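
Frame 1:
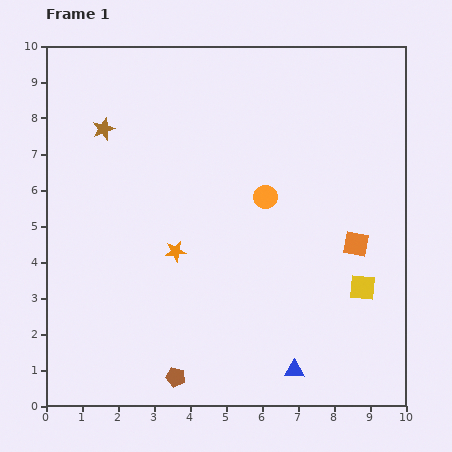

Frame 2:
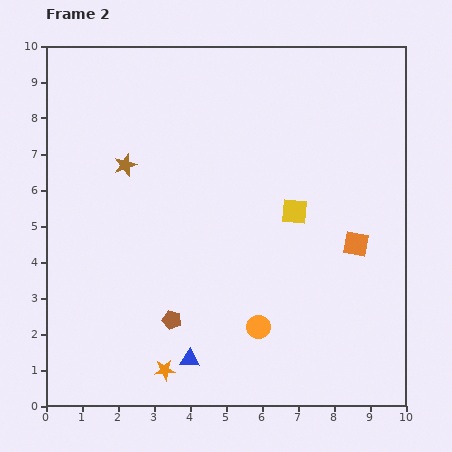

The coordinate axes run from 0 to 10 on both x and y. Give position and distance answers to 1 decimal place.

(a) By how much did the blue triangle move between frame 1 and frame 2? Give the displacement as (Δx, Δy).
(-2.9, 0.3)

The blue triangle was at (6.9, 1.0) in frame 1 and (4.0, 1.3) in frame 2.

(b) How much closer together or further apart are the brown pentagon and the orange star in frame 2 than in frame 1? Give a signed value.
-2.1

Distance in frame 1: 3.5. Distance in frame 2: 1.4.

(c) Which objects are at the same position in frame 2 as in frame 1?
the orange square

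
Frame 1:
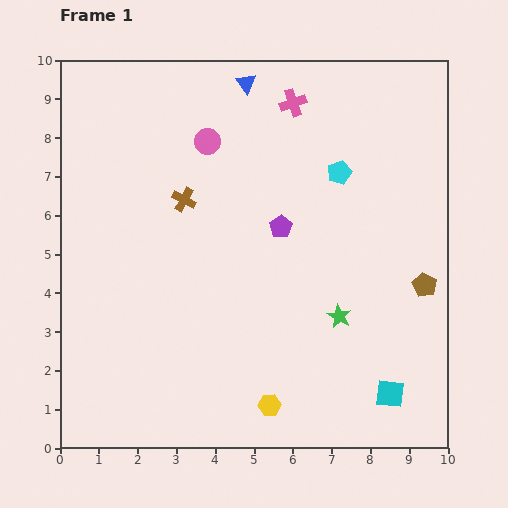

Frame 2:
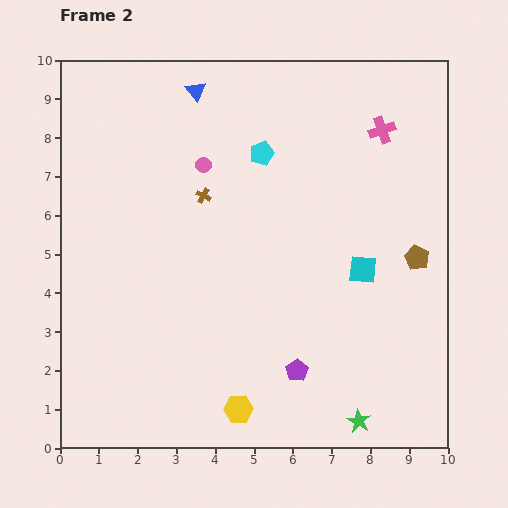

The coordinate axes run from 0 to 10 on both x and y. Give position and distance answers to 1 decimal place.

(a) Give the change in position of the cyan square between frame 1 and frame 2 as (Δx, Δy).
(-0.7, 3.2)

The cyan square was at (8.5, 1.4) in frame 1 and (7.8, 4.6) in frame 2.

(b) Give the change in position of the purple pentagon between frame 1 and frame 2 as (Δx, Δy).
(0.4, -3.7)

The purple pentagon was at (5.7, 5.7) in frame 1 and (6.1, 2.0) in frame 2.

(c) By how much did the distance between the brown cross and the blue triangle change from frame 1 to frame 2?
-0.7

Distance in frame 1: 3.4. Distance in frame 2: 2.7.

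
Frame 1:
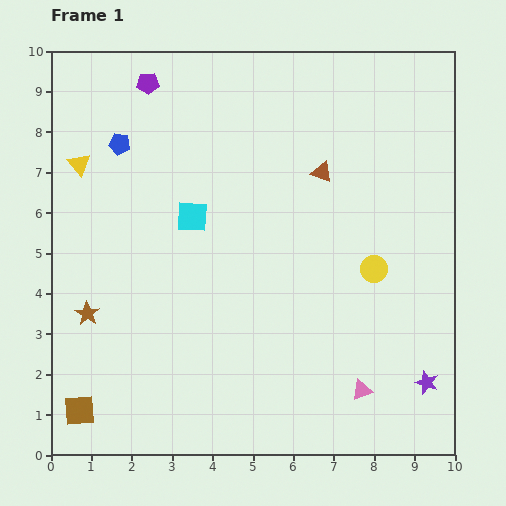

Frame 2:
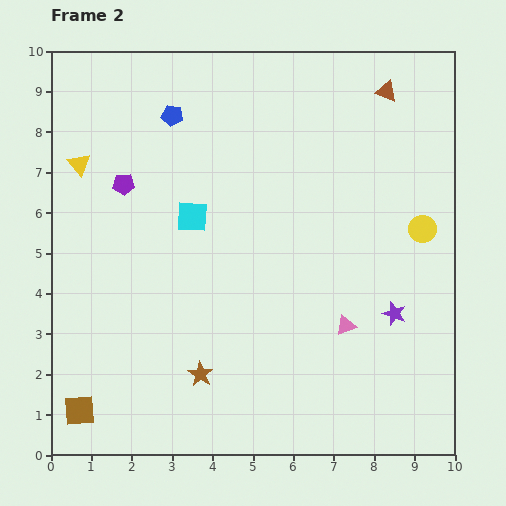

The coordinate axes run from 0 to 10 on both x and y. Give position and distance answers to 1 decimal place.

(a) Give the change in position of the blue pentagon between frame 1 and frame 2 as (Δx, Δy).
(1.3, 0.7)

The blue pentagon was at (1.7, 7.7) in frame 1 and (3.0, 8.4) in frame 2.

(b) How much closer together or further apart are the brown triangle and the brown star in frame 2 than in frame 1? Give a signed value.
+1.6

Distance in frame 1: 6.8. Distance in frame 2: 8.4.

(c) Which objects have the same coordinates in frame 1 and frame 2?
the cyan square, the brown square, the yellow triangle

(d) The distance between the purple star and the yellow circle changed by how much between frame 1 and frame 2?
-0.9

Distance in frame 1: 3.1. Distance in frame 2: 2.2.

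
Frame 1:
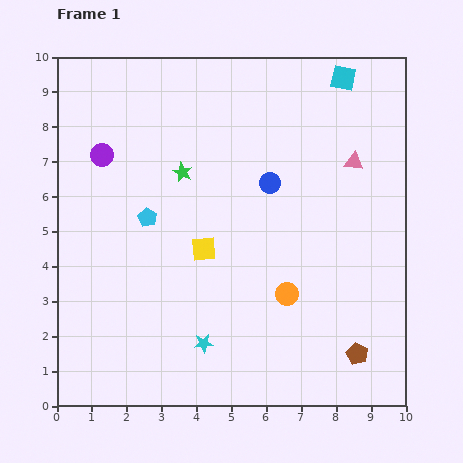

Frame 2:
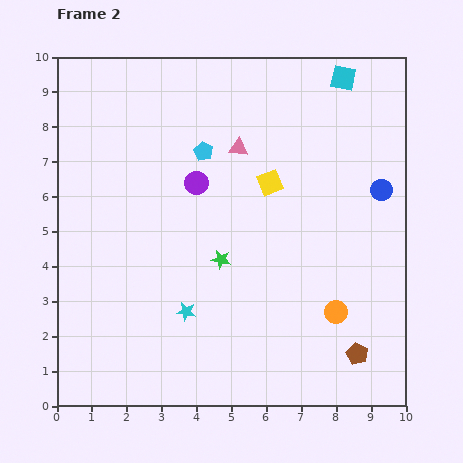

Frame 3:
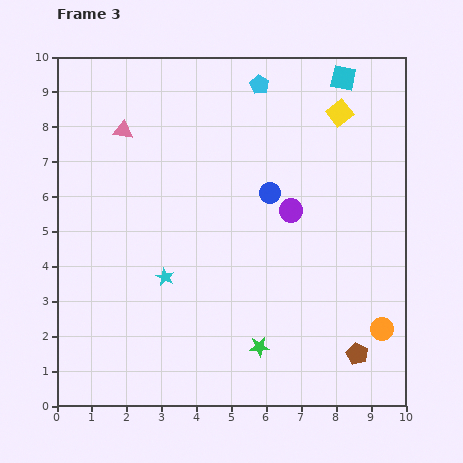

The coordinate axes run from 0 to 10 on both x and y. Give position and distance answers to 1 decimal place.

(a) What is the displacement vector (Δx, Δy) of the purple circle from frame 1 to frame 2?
(2.7, -0.8)

The purple circle was at (1.3, 7.2) in frame 1 and (4.0, 6.4) in frame 2.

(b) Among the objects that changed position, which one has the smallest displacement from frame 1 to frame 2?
the cyan star

(moved 1.0)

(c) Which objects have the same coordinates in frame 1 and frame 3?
the brown pentagon, the cyan square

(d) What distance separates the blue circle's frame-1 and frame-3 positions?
0.3

The blue circle moved from (6.1, 6.4) to (6.1, 6.1), a distance of √(0.0² + 0.3²) ≈ 0.3.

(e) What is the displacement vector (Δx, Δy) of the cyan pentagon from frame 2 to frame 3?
(1.6, 1.9)

The cyan pentagon was at (4.2, 7.3) in frame 2 and (5.8, 9.2) in frame 3.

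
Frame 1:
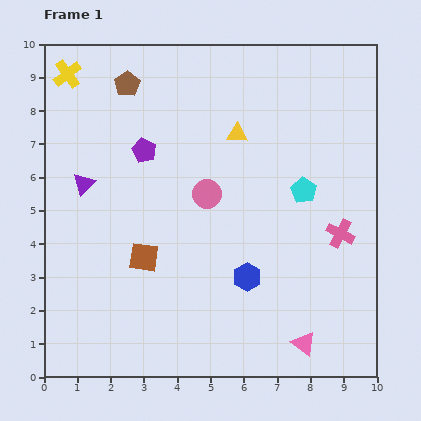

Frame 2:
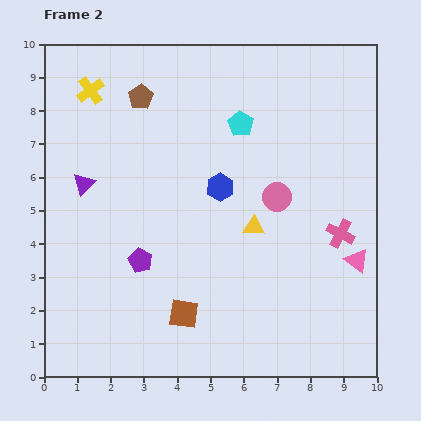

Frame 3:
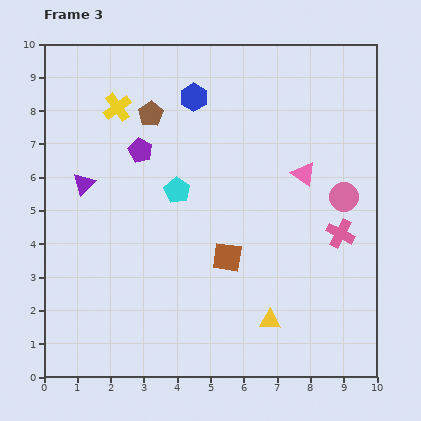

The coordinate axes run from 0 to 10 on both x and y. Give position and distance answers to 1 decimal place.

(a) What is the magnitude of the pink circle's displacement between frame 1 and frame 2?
2.1

The pink circle moved from (4.9, 5.5) to (7.0, 5.4), a distance of √(2.1² + 0.1²) ≈ 2.1.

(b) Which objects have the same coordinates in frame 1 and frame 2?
the purple triangle, the pink cross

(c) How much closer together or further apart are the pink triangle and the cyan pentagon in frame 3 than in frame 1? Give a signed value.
-0.8

Distance in frame 1: 4.6. Distance in frame 3: 3.8.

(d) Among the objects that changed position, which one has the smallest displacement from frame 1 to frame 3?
the purple pentagon

(moved 0.1)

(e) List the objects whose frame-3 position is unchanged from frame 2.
the purple triangle, the pink cross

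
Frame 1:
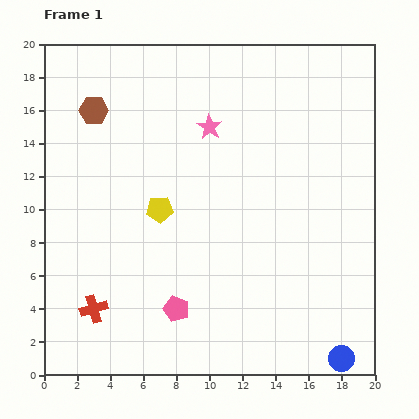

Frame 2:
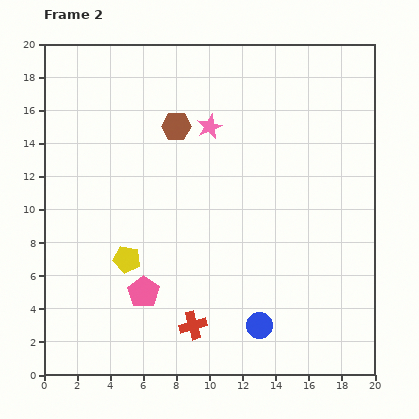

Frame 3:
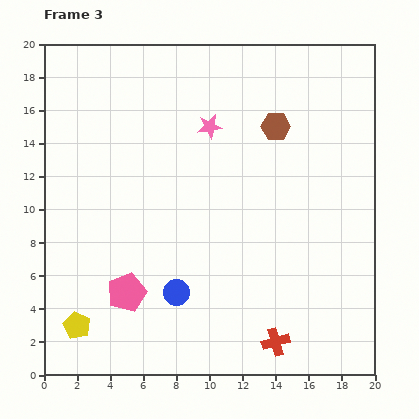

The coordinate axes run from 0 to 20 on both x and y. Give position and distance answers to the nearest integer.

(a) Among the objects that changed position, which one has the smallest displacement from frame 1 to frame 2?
the pink pentagon

(moved 2)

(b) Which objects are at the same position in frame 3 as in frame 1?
the pink star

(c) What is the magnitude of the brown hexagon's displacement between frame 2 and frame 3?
6

The brown hexagon moved from (8, 15) to (14, 15), a distance of √(6² + 0²) ≈ 6.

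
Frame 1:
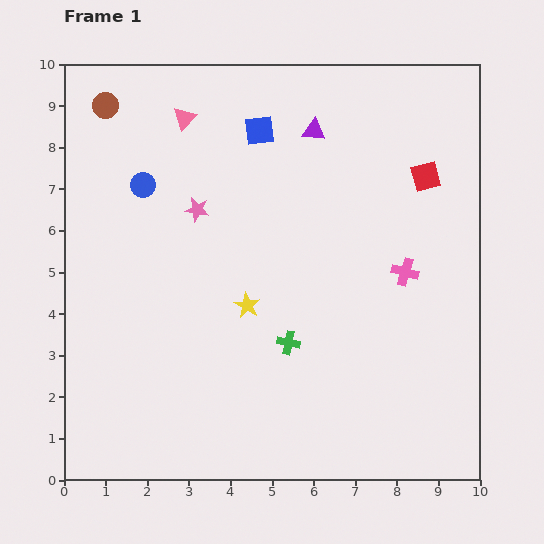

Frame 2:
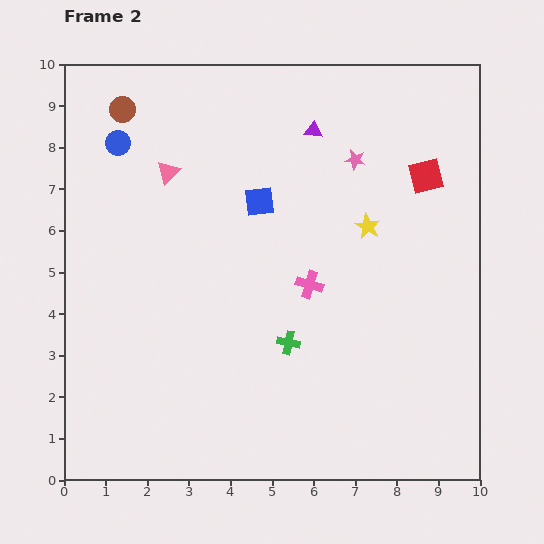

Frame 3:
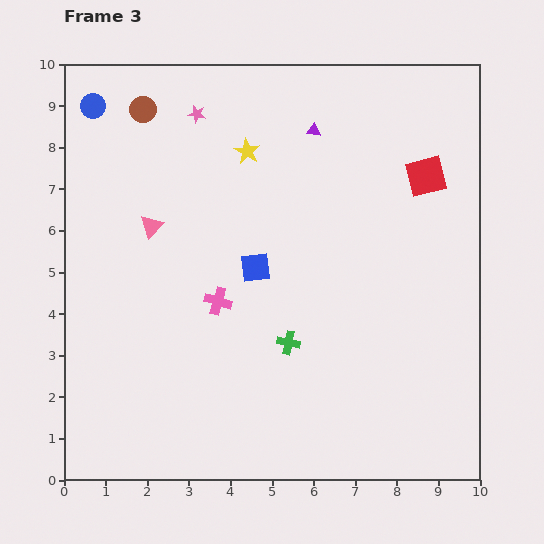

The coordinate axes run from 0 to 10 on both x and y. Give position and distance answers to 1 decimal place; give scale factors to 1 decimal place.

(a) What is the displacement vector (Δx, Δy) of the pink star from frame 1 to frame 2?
(3.8, 1.2)

The pink star was at (3.2, 6.5) in frame 1 and (7.0, 7.7) in frame 2.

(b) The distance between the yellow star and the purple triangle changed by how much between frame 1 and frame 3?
-2.8

Distance in frame 1: 4.5. Distance in frame 3: 1.7.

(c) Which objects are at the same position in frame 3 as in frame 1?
the purple triangle, the green cross, the red square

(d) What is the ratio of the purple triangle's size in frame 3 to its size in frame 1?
0.6×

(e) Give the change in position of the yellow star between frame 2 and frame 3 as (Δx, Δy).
(-2.9, 1.8)

The yellow star was at (7.3, 6.1) in frame 2 and (4.4, 7.9) in frame 3.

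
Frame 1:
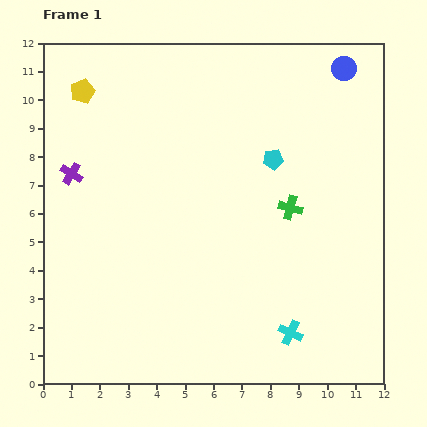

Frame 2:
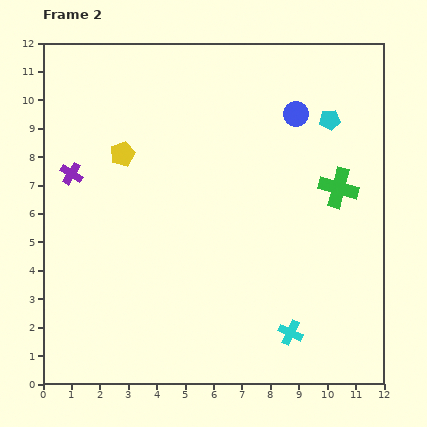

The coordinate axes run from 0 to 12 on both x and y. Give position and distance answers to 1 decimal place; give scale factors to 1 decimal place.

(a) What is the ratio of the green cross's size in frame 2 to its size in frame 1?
1.6×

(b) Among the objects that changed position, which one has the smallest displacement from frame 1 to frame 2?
the green cross

(moved 1.8)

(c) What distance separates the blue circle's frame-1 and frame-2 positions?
2.3

The blue circle moved from (10.6, 11.1) to (8.9, 9.5), a distance of √(1.7² + 1.6²) ≈ 2.3.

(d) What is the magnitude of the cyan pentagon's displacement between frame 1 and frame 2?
2.4

The cyan pentagon moved from (8.1, 7.9) to (10.1, 9.3), a distance of √(2.0² + 1.4²) ≈ 2.4.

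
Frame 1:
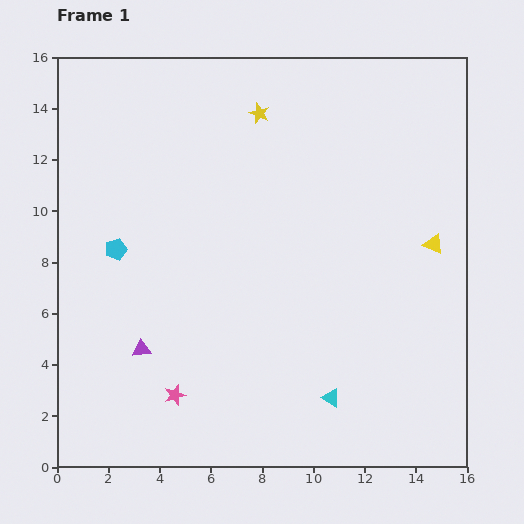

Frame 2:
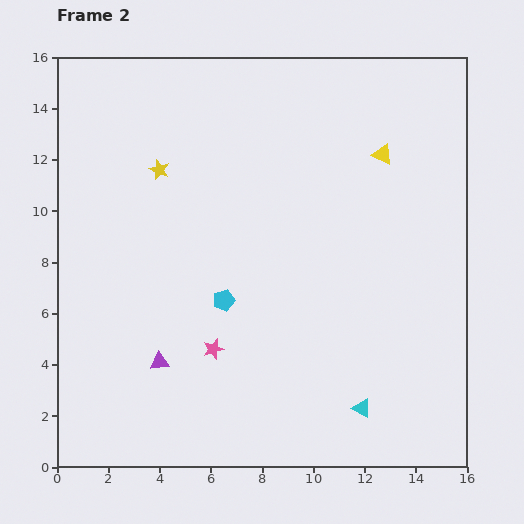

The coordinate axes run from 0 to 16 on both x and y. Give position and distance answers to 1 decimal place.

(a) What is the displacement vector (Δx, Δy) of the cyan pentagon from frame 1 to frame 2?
(4.2, -2.0)

The cyan pentagon was at (2.3, 8.5) in frame 1 and (6.5, 6.5) in frame 2.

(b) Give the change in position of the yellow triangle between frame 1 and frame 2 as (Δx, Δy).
(-2.0, 3.5)

The yellow triangle was at (14.7, 8.7) in frame 1 and (12.7, 12.2) in frame 2.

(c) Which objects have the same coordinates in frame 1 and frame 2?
none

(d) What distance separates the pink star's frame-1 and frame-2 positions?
2.3

The pink star moved from (4.6, 2.8) to (6.1, 4.6), a distance of √(1.5² + 1.8²) ≈ 2.3.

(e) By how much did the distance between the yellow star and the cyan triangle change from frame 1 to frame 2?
+0.8

Distance in frame 1: 11.4. Distance in frame 2: 12.2.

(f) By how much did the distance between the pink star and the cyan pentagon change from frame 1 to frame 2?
-4.2

Distance in frame 1: 6.1. Distance in frame 2: 1.9.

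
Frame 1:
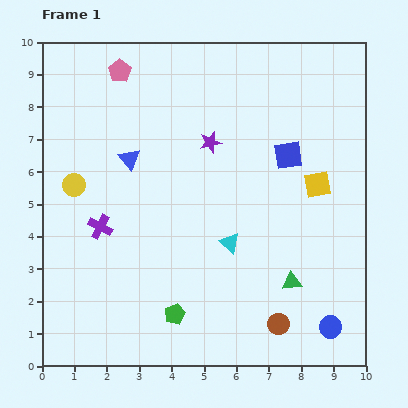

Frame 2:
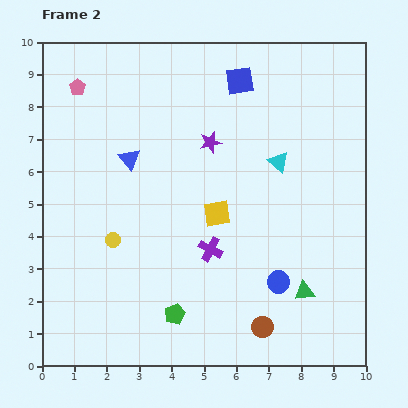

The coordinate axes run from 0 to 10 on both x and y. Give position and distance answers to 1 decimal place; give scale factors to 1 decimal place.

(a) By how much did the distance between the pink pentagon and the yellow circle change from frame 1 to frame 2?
+1.0

Distance in frame 1: 3.8. Distance in frame 2: 4.8.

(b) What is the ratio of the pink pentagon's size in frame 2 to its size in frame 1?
0.7×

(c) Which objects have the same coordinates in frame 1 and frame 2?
the blue triangle, the green pentagon, the purple star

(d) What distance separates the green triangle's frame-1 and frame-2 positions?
0.5

The green triangle moved from (7.7, 2.6) to (8.1, 2.3), a distance of √(0.4² + 0.3²) ≈ 0.5.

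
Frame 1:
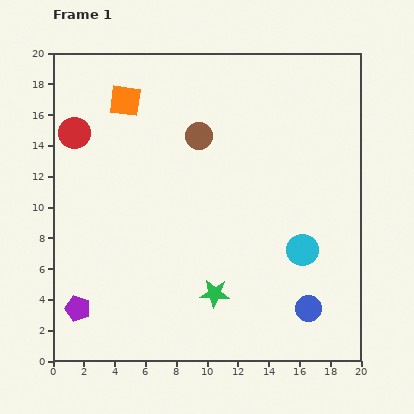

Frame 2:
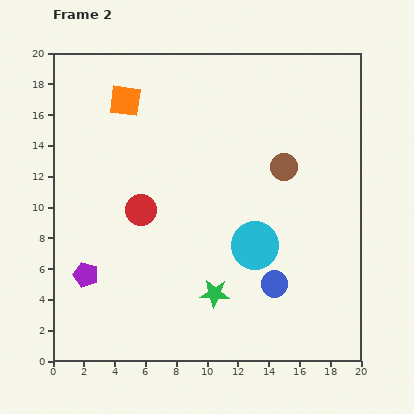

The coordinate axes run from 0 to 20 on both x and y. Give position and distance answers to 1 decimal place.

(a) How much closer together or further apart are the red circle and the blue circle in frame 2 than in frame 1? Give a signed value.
-9.1

Distance in frame 1: 19.0. Distance in frame 2: 9.9.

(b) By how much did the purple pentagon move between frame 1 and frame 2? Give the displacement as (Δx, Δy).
(0.5, 2.2)

The purple pentagon was at (1.6, 3.4) in frame 1 and (2.1, 5.6) in frame 2.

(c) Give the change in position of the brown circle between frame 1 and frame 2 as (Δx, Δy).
(5.5, -2.0)

The brown circle was at (9.5, 14.6) in frame 1 and (15.0, 12.6) in frame 2.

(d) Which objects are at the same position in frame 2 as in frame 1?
the orange square, the green star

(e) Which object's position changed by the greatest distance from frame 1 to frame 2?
the red circle

(moved 6.6; next 5.9)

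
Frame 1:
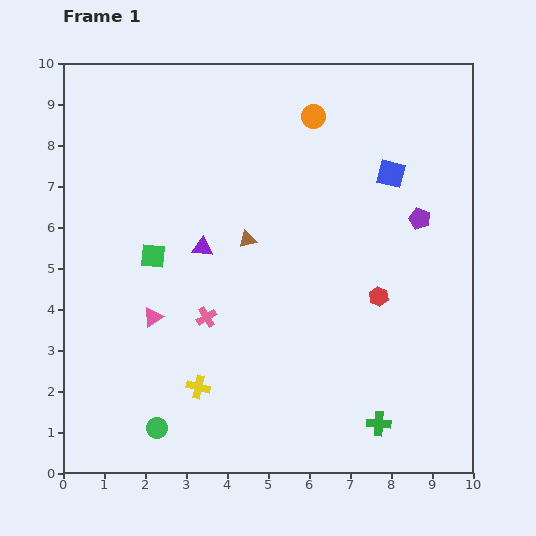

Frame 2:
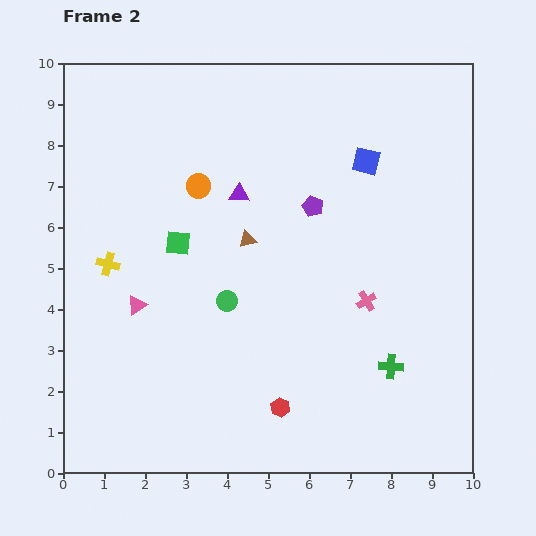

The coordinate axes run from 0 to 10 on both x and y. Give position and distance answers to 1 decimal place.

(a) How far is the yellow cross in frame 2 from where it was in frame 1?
3.7

The yellow cross moved from (3.3, 2.1) to (1.1, 5.1), a distance of √(2.2² + 3.0²) ≈ 3.7.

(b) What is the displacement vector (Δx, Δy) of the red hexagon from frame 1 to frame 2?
(-2.4, -2.7)

The red hexagon was at (7.7, 4.3) in frame 1 and (5.3, 1.6) in frame 2.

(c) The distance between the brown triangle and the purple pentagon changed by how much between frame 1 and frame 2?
-2.4

Distance in frame 1: 4.2. Distance in frame 2: 1.8.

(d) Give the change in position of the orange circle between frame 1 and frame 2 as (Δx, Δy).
(-2.8, -1.7)

The orange circle was at (6.1, 8.7) in frame 1 and (3.3, 7.0) in frame 2.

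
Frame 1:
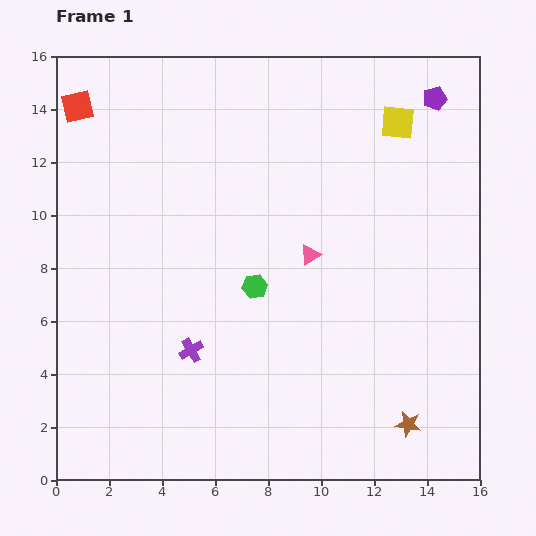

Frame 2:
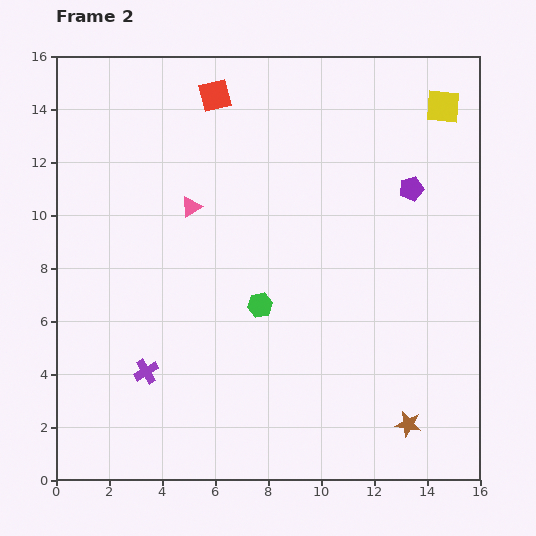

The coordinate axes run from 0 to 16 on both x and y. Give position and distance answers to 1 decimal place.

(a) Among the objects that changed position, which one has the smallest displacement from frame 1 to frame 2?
the green hexagon

(moved 0.7)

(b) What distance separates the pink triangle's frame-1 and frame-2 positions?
4.8

The pink triangle moved from (9.6, 8.5) to (5.1, 10.3), a distance of √(4.5² + 1.8²) ≈ 4.8.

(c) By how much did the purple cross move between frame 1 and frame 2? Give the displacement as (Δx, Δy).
(-1.7, -0.8)

The purple cross was at (5.1, 4.9) in frame 1 and (3.4, 4.1) in frame 2.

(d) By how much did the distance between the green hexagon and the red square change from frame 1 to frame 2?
-1.4

Distance in frame 1: 9.5. Distance in frame 2: 8.1.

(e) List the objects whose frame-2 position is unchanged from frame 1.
the brown star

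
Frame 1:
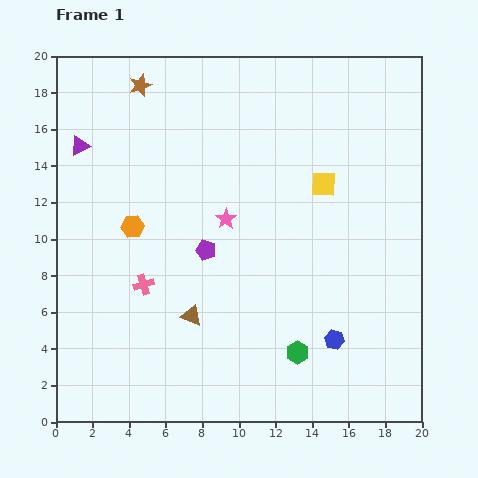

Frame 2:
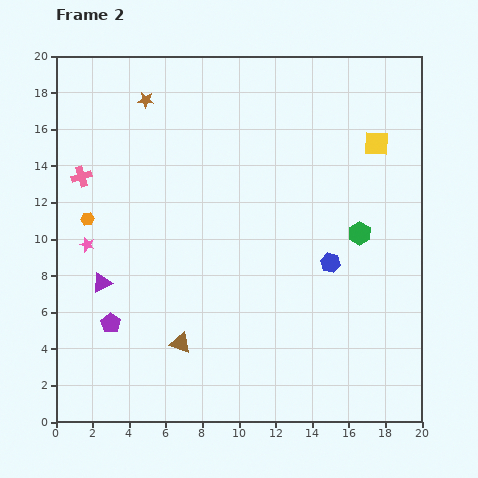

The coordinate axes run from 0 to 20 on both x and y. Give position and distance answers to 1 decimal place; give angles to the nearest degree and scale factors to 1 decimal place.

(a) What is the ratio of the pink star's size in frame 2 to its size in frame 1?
0.7×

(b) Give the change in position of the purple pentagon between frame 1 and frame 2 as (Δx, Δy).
(-5.2, -4.0)

The purple pentagon was at (8.2, 9.4) in frame 1 and (3.0, 5.4) in frame 2.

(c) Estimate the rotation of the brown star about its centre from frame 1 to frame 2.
24° clockwise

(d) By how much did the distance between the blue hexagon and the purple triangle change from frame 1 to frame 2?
-5.0

Distance in frame 1: 17.5. Distance in frame 2: 12.5.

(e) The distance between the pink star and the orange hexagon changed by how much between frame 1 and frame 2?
-3.7

Distance in frame 1: 5.1. Distance in frame 2: 1.4.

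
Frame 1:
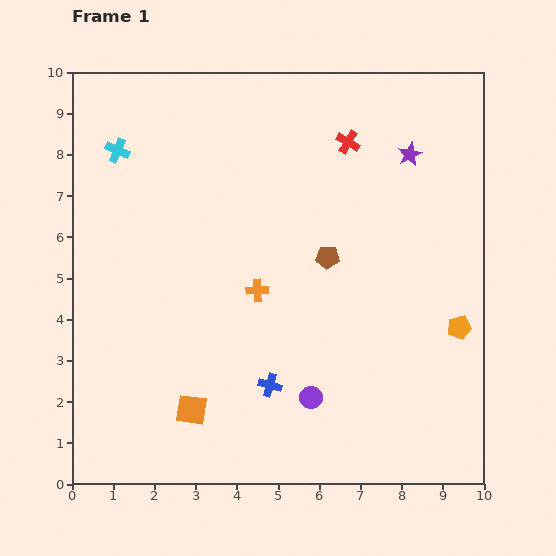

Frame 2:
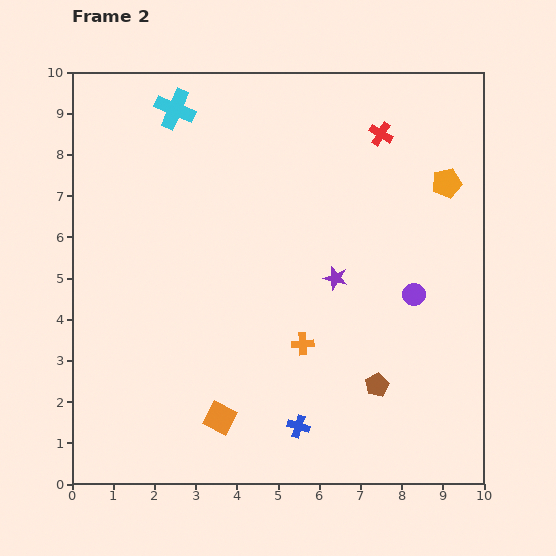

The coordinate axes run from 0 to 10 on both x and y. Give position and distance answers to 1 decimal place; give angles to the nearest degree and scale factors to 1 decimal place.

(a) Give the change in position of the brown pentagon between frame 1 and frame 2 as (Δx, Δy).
(1.2, -3.1)

The brown pentagon was at (6.2, 5.5) in frame 1 and (7.4, 2.4) in frame 2.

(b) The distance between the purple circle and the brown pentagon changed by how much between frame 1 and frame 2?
-1.0

Distance in frame 1: 3.4. Distance in frame 2: 2.4.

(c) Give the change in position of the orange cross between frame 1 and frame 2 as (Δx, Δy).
(1.1, -1.3)

The orange cross was at (4.5, 4.7) in frame 1 and (5.6, 3.4) in frame 2.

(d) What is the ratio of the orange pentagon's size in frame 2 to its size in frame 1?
1.3×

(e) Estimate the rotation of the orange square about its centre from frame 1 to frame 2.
20° clockwise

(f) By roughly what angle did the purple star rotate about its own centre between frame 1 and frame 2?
31° counter-clockwise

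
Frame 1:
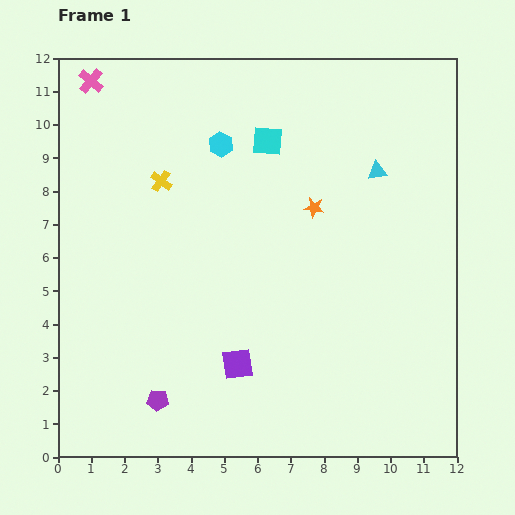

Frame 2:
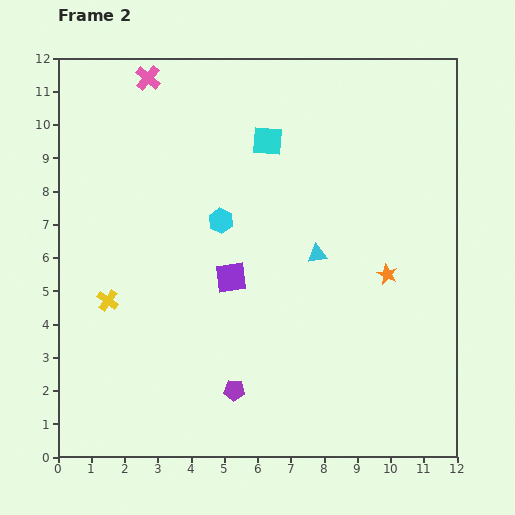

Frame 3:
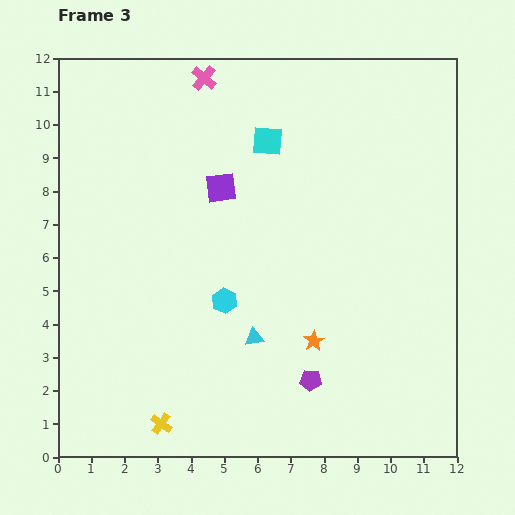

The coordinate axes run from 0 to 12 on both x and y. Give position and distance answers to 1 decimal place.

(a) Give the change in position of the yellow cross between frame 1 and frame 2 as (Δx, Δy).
(-1.6, -3.6)

The yellow cross was at (3.1, 8.3) in frame 1 and (1.5, 4.7) in frame 2.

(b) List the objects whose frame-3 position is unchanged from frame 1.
the cyan square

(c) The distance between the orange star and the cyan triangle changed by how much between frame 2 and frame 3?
-0.4

Distance in frame 2: 2.2. Distance in frame 3: 1.8.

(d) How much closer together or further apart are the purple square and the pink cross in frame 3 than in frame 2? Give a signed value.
-3.2

Distance in frame 2: 6.5. Distance in frame 3: 3.3.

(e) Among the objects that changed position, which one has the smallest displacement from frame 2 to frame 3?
the pink cross

(moved 1.7)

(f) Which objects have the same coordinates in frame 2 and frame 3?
the cyan square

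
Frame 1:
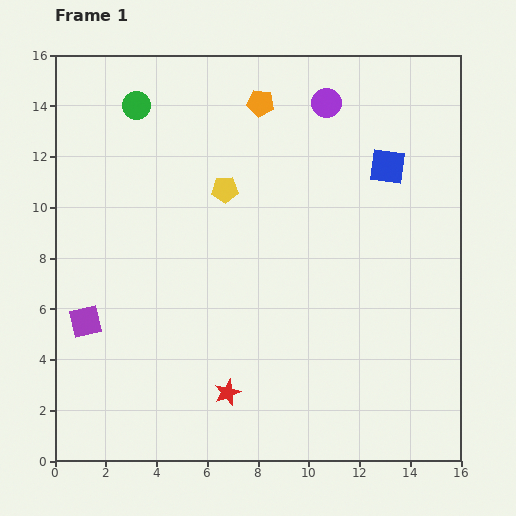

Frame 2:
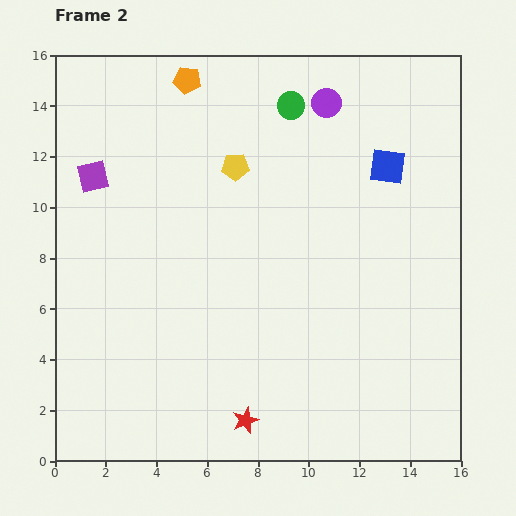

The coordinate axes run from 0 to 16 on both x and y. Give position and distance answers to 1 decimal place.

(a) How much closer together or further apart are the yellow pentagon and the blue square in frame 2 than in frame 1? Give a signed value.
-0.5

Distance in frame 1: 6.5. Distance in frame 2: 6.0.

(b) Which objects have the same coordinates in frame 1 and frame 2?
the purple circle, the blue square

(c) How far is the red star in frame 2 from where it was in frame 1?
1.3

The red star moved from (6.8, 2.7) to (7.5, 1.6), a distance of √(0.7² + 1.1²) ≈ 1.3.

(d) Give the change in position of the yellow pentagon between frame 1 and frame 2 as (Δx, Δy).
(0.4, 0.9)

The yellow pentagon was at (6.7, 10.7) in frame 1 and (7.1, 11.6) in frame 2.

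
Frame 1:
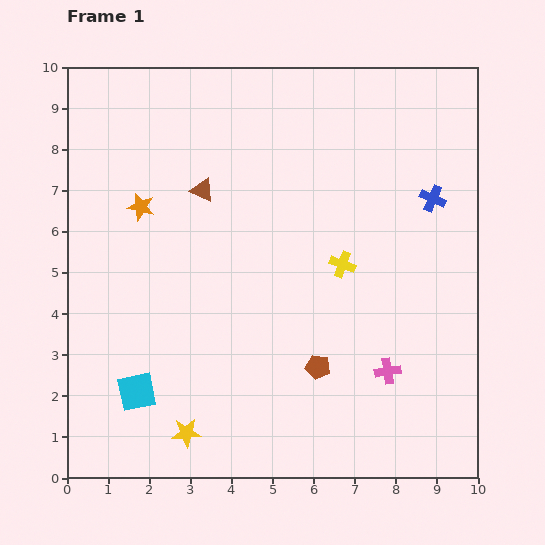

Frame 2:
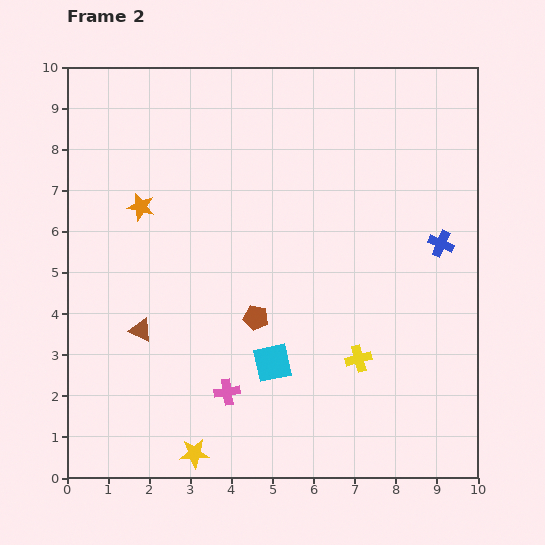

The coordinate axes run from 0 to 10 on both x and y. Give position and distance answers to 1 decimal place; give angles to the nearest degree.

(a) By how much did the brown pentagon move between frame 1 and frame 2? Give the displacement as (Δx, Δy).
(-1.5, 1.2)

The brown pentagon was at (6.1, 2.7) in frame 1 and (4.6, 3.9) in frame 2.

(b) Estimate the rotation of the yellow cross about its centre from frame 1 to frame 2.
34° counter-clockwise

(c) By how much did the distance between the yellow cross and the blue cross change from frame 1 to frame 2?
+0.7

Distance in frame 1: 2.7. Distance in frame 2: 3.4.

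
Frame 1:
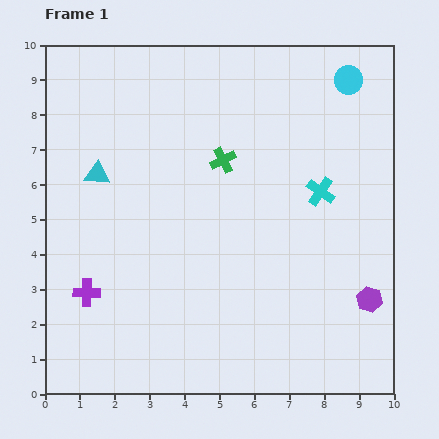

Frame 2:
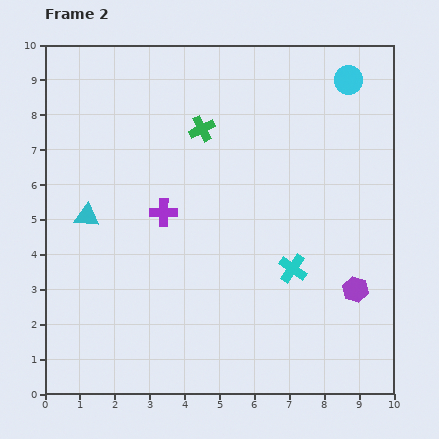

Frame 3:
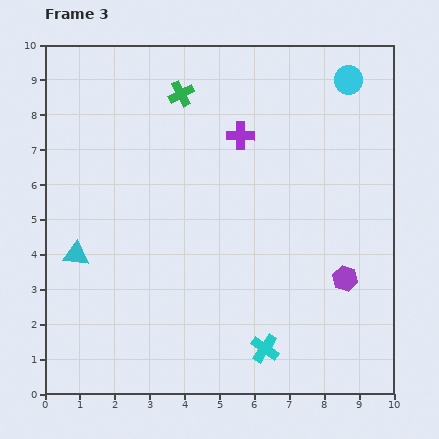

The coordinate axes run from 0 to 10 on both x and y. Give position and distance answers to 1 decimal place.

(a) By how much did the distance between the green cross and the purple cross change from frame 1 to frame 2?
-2.8

Distance in frame 1: 5.4. Distance in frame 2: 2.6.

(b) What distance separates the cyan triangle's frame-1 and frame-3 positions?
2.4

The cyan triangle moved from (1.5, 6.3) to (0.9, 4.0), a distance of √(0.6² + 2.3²) ≈ 2.4.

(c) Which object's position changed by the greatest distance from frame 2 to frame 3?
the purple cross

(moved 3.1; next 2.4)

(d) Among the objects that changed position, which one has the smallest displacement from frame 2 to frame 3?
the purple hexagon

(moved 0.4)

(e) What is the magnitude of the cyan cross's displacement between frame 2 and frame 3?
2.4

The cyan cross moved from (7.1, 3.6) to (6.3, 1.3), a distance of √(0.8² + 2.3²) ≈ 2.4.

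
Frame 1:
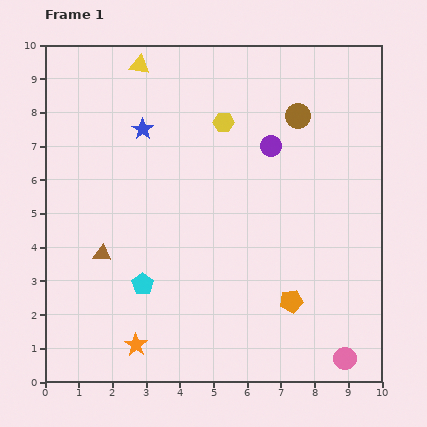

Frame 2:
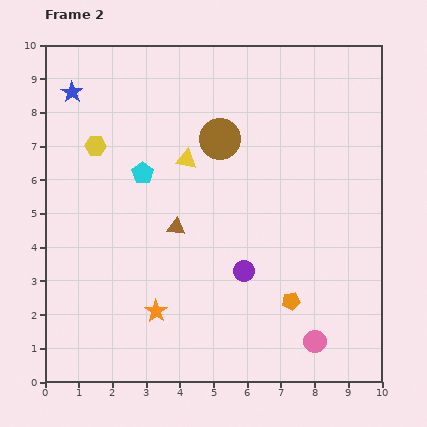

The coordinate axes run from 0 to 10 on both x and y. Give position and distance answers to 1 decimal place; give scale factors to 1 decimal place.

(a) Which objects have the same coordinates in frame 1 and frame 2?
the orange pentagon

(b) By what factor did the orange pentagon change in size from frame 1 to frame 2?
0.7×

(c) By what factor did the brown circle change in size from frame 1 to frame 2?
1.7×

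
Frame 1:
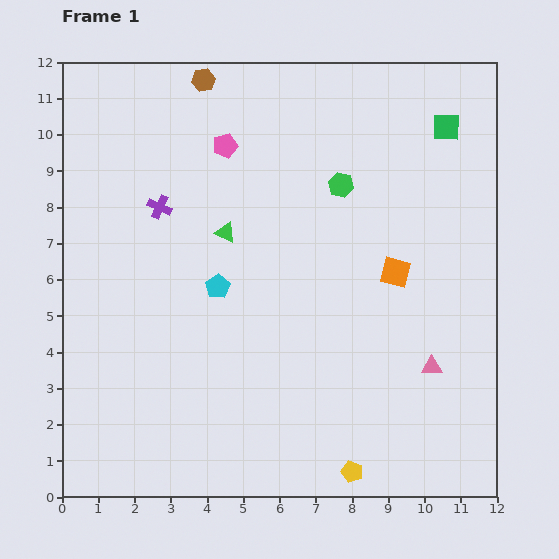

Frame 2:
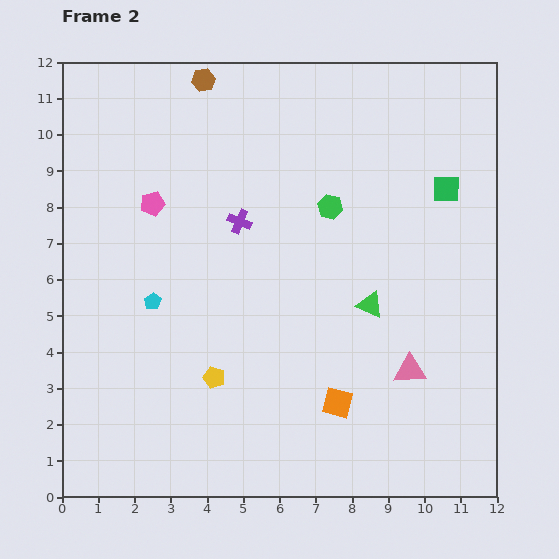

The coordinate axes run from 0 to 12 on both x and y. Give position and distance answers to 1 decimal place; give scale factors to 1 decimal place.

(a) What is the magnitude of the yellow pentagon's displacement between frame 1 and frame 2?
4.6

The yellow pentagon moved from (8.0, 0.7) to (4.2, 3.3), a distance of √(3.8² + 2.6²) ≈ 4.6.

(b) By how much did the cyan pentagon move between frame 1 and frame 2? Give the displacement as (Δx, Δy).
(-1.8, -0.4)

The cyan pentagon was at (4.3, 5.8) in frame 1 and (2.5, 5.4) in frame 2.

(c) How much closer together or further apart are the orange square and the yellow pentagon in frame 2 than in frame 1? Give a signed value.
-2.1

Distance in frame 1: 5.6. Distance in frame 2: 3.5.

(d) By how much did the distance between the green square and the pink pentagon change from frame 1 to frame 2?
+2.0

Distance in frame 1: 6.1. Distance in frame 2: 8.1.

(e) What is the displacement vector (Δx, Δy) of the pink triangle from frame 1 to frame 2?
(-0.6, -0.1)

The pink triangle was at (10.2, 3.6) in frame 1 and (9.6, 3.5) in frame 2.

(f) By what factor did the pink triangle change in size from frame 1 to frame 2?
1.6×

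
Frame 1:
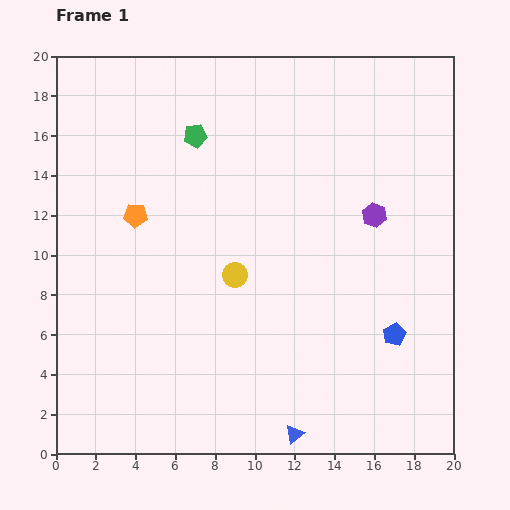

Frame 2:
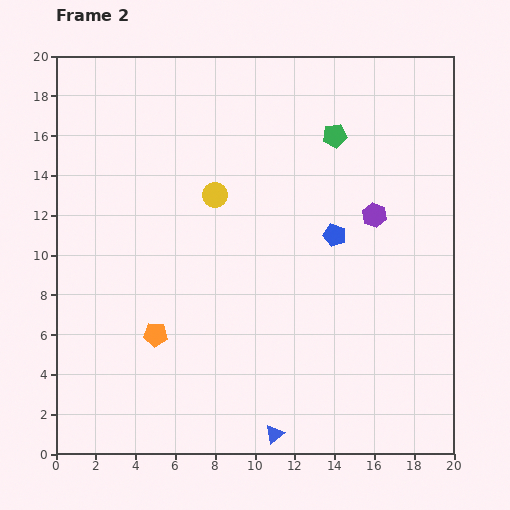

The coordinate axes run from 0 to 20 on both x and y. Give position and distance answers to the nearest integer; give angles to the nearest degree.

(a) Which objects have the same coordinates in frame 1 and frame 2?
the purple hexagon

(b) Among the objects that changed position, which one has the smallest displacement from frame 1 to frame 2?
the blue triangle

(moved 1)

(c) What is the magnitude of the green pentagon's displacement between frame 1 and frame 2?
7

The green pentagon moved from (7, 16) to (14, 16), a distance of √(7² + 0²) ≈ 7.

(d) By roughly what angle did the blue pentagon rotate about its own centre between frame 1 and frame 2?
28° counter-clockwise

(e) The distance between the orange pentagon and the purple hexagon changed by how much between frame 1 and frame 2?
+1

Distance in frame 1: 12. Distance in frame 2: 13.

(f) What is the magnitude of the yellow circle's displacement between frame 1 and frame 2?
4

The yellow circle moved from (9, 9) to (8, 13), a distance of √(1² + 4²) ≈ 4.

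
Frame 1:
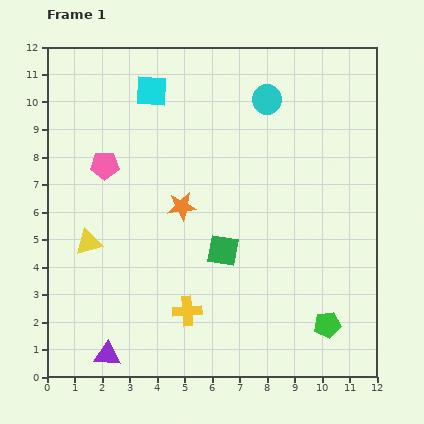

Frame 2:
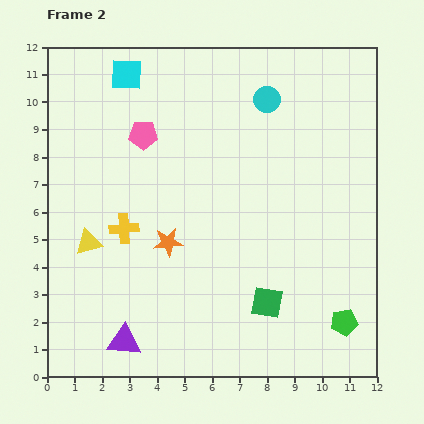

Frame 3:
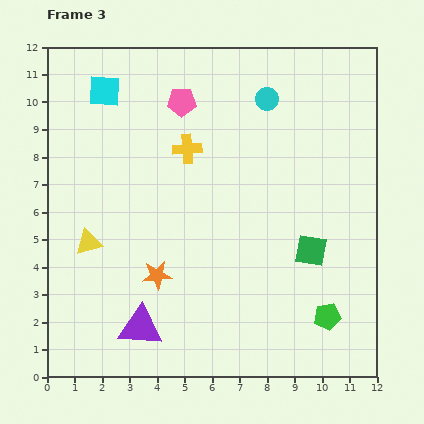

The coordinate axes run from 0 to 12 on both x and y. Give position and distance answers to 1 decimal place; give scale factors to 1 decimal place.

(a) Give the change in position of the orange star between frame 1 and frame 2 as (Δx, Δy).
(-0.5, -1.3)

The orange star was at (4.9, 6.2) in frame 1 and (4.4, 4.9) in frame 2.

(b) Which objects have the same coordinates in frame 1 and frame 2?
the cyan circle, the yellow triangle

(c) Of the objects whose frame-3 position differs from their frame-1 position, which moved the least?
the green pentagon

(moved 0.3)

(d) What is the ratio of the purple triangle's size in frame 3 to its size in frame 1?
1.7×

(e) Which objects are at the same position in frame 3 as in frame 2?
the cyan circle, the yellow triangle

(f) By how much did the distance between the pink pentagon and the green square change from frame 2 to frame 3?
-0.4

Distance in frame 2: 7.6. Distance in frame 3: 7.2.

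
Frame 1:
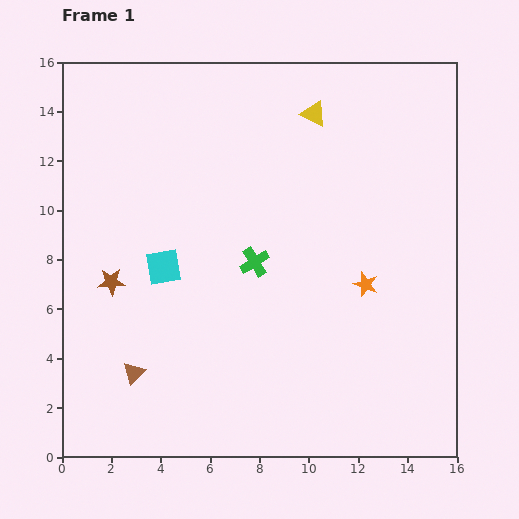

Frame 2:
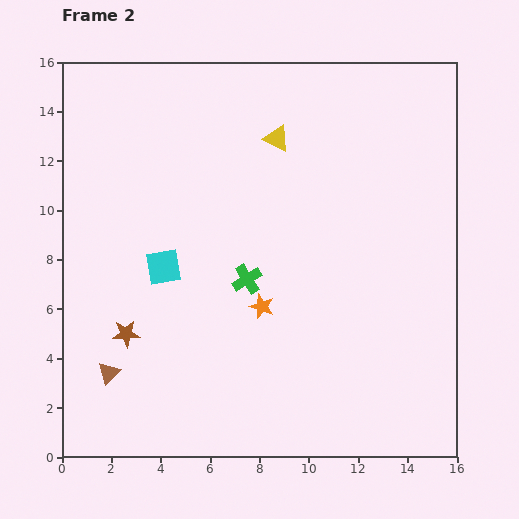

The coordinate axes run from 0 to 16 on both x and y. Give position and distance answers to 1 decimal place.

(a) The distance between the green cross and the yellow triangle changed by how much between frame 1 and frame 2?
-0.7

Distance in frame 1: 6.5. Distance in frame 2: 5.8.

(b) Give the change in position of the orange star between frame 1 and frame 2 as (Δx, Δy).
(-4.2, -0.9)

The orange star was at (12.3, 7.0) in frame 1 and (8.1, 6.1) in frame 2.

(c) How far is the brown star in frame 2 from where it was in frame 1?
2.2

The brown star moved from (2.0, 7.1) to (2.6, 5.0), a distance of √(0.6² + 2.1²) ≈ 2.2.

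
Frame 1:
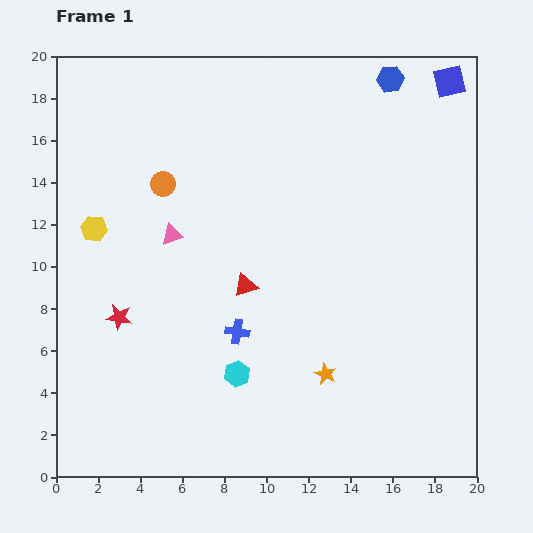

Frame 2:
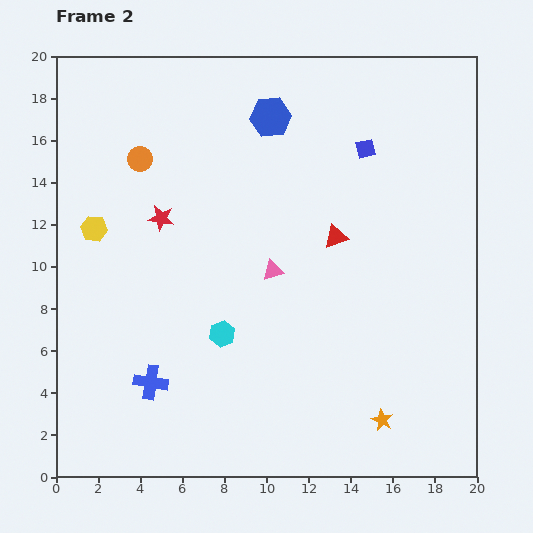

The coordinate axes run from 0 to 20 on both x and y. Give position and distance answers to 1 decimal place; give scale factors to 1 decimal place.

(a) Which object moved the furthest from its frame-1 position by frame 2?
the blue hexagon

(moved 6.0; next 5.1)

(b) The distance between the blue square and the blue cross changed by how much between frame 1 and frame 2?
-0.5

Distance in frame 1: 15.6. Distance in frame 2: 15.1.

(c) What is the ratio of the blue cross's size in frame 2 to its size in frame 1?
1.4×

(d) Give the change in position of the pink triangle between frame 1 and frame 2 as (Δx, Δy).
(4.8, -1.7)

The pink triangle was at (5.5, 11.5) in frame 1 and (10.3, 9.8) in frame 2.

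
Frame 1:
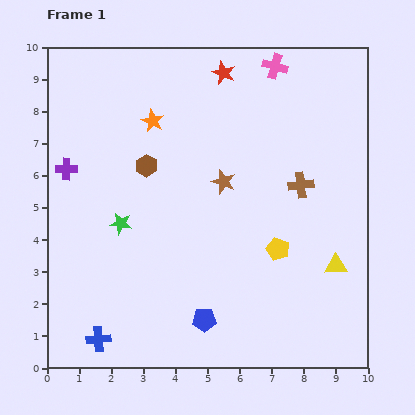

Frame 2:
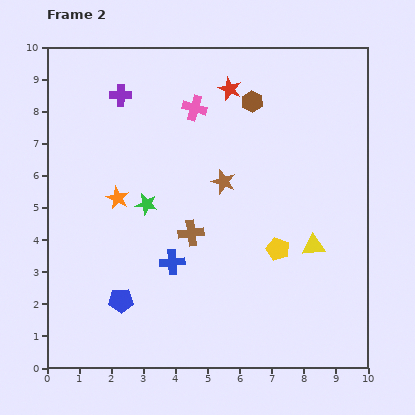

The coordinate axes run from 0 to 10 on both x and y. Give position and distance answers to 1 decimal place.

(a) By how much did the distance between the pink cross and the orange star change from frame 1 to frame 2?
-0.5

Distance in frame 1: 4.2. Distance in frame 2: 3.7.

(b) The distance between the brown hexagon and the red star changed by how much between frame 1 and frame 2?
-3.0

Distance in frame 1: 3.8. Distance in frame 2: 0.8.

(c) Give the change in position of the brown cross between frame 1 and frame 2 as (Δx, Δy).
(-3.4, -1.5)

The brown cross was at (7.9, 5.7) in frame 1 and (4.5, 4.2) in frame 2.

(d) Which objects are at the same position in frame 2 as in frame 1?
the brown star, the yellow pentagon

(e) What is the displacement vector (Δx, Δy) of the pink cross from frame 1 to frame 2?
(-2.5, -1.3)

The pink cross was at (7.1, 9.4) in frame 1 and (4.6, 8.1) in frame 2.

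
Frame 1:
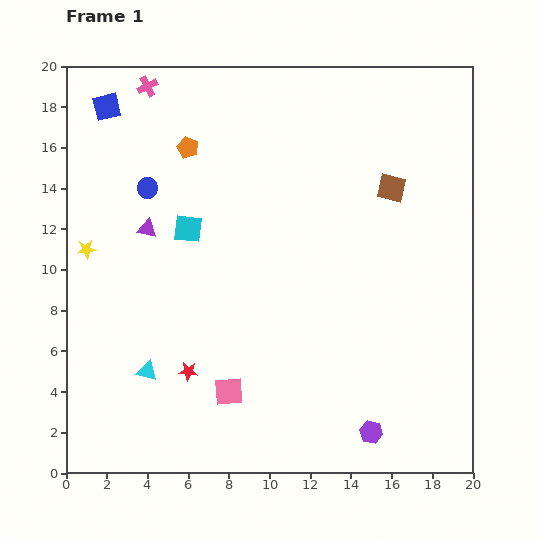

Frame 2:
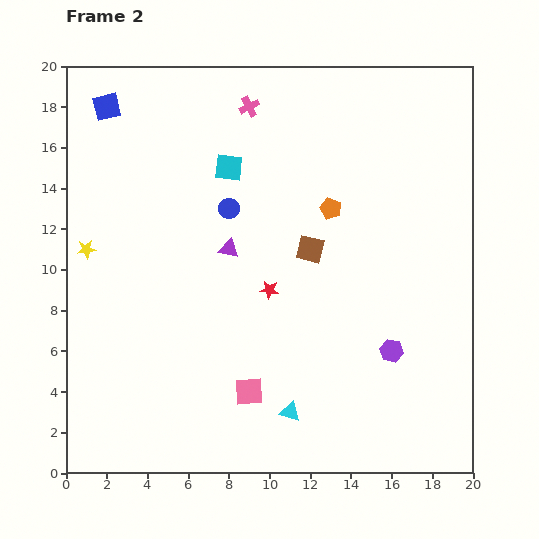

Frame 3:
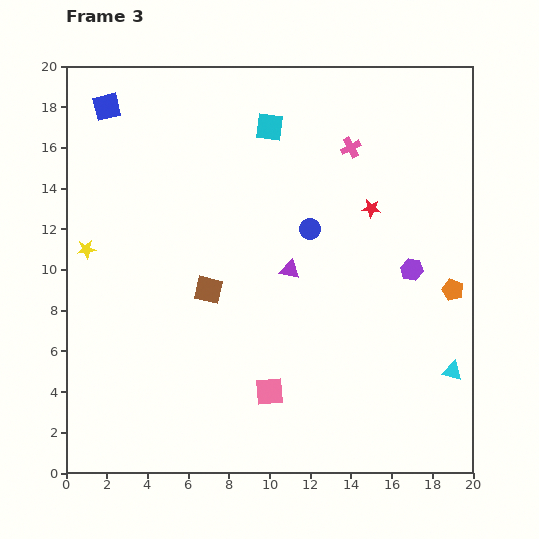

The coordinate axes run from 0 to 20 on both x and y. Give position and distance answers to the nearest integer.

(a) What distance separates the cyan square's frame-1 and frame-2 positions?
4

The cyan square moved from (6, 12) to (8, 15), a distance of √(2² + 3²) ≈ 4.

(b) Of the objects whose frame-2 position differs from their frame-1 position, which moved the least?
the pink square

(moved 1)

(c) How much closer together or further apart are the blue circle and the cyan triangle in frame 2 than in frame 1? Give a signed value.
+1

Distance in frame 1: 9. Distance in frame 2: 10.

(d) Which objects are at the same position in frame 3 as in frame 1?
the yellow star, the blue square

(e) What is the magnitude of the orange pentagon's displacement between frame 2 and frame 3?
7

The orange pentagon moved from (13, 13) to (19, 9), a distance of √(6² + 4²) ≈ 7.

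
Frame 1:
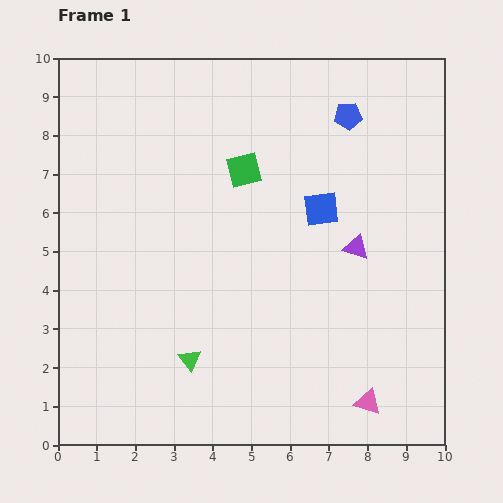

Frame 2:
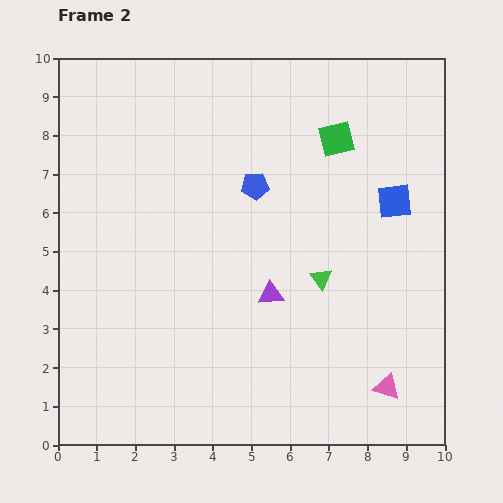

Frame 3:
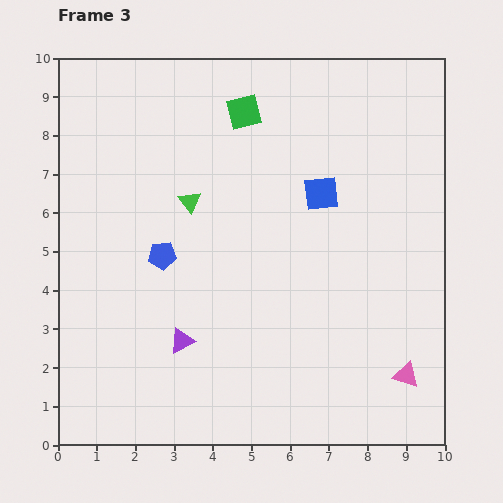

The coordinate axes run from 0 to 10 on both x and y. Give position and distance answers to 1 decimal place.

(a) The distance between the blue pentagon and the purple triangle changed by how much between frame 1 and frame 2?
-0.6

Distance in frame 1: 3.4. Distance in frame 2: 2.8.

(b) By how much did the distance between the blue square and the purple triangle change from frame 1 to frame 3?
+3.9

Distance in frame 1: 1.3. Distance in frame 3: 5.2.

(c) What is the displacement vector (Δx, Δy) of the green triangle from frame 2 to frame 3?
(-3.4, 2.0)

The green triangle was at (6.8, 4.3) in frame 2 and (3.4, 6.3) in frame 3.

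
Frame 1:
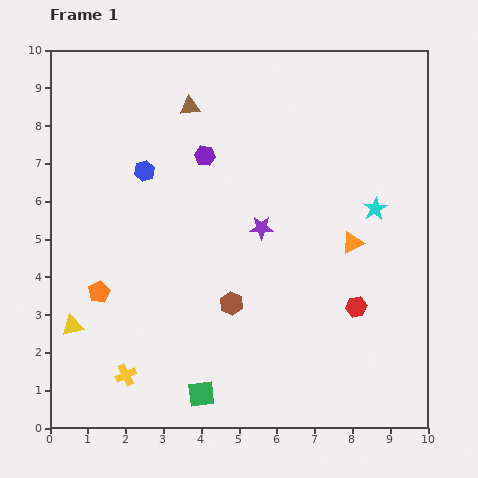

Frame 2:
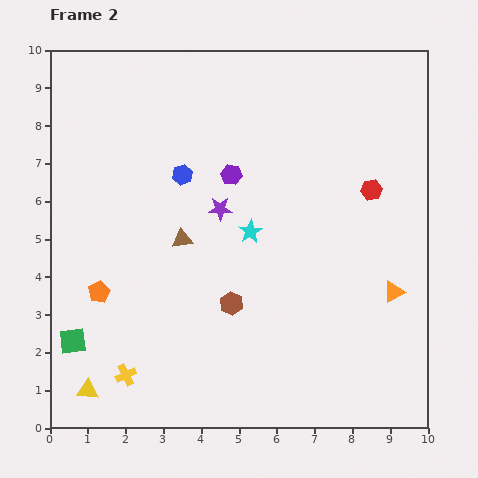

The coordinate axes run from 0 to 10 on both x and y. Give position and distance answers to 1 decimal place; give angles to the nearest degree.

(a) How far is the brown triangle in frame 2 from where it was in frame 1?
3.5

The brown triangle moved from (3.7, 8.5) to (3.5, 5.0), a distance of √(0.2² + 3.5²) ≈ 3.5.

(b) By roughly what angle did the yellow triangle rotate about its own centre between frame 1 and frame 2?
16° clockwise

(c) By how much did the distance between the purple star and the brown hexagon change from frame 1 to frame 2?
+0.3

Distance in frame 1: 2.2. Distance in frame 2: 2.5.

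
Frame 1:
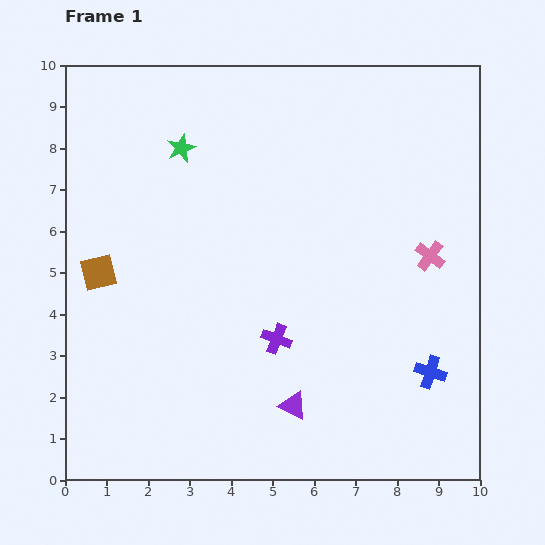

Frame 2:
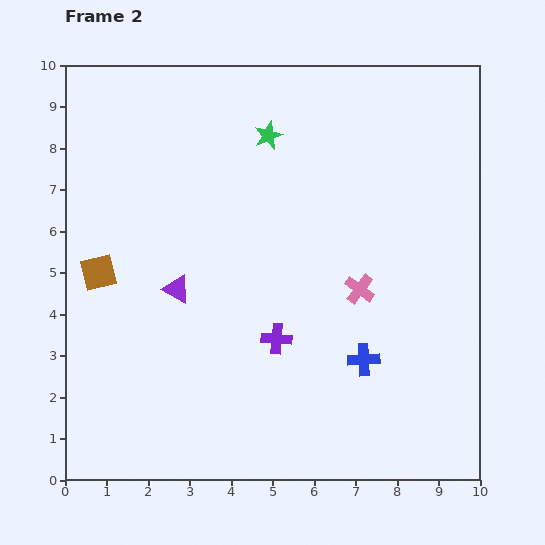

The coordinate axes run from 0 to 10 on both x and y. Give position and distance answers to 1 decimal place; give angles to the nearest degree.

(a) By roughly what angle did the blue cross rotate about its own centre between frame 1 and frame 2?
21° counter-clockwise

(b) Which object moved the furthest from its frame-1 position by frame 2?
the purple triangle

(moved 4.0; next 2.1)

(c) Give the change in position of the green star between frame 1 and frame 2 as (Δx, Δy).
(2.1, 0.3)

The green star was at (2.8, 8.0) in frame 1 and (4.9, 8.3) in frame 2.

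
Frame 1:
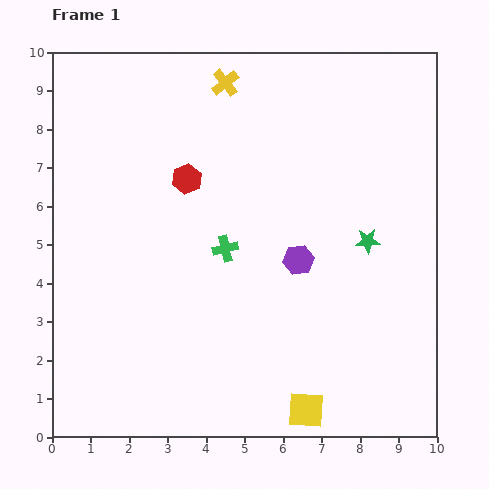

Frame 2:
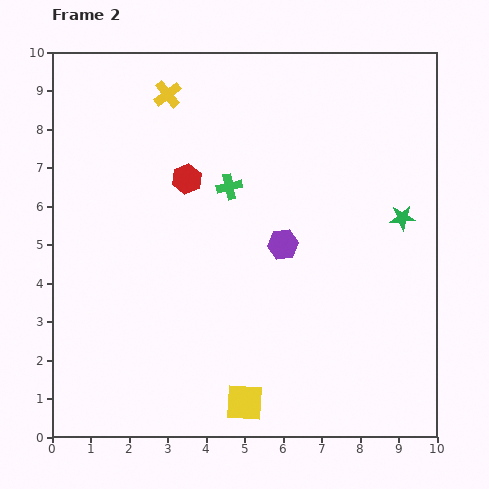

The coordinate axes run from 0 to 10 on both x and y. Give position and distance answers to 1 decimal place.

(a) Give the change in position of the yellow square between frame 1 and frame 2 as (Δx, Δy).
(-1.6, 0.2)

The yellow square was at (6.6, 0.7) in frame 1 and (5.0, 0.9) in frame 2.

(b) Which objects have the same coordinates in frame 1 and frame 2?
the red hexagon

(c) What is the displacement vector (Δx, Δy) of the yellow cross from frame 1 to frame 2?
(-1.5, -0.3)

The yellow cross was at (4.5, 9.2) in frame 1 and (3.0, 8.9) in frame 2.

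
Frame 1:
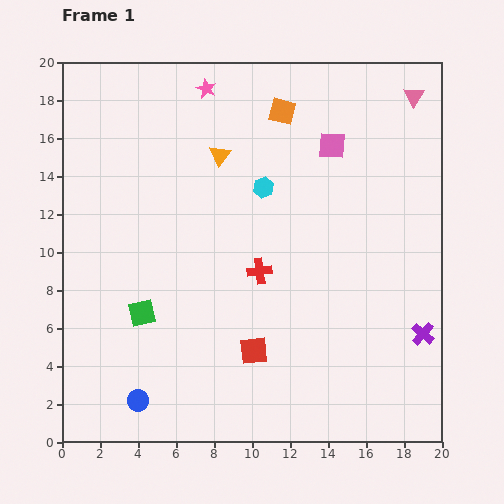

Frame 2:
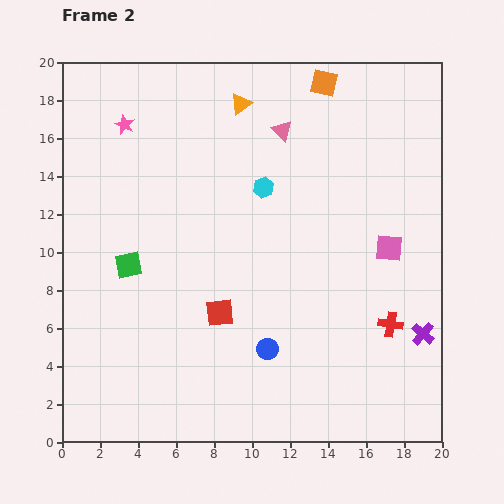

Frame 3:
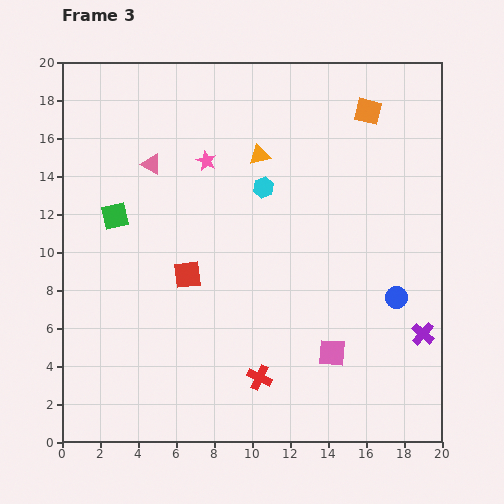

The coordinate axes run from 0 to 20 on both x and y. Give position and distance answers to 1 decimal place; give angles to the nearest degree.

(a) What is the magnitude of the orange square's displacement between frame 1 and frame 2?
2.7

The orange square moved from (11.6, 17.4) to (13.8, 18.9), a distance of √(2.2² + 1.5²) ≈ 2.7.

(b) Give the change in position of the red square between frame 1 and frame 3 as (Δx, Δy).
(-3.5, 4.0)

The red square was at (10.1, 4.8) in frame 1 and (6.6, 8.8) in frame 3.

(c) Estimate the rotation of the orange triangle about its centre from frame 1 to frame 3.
38° clockwise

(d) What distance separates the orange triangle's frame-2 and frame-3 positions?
2.9

The orange triangle moved from (9.4, 17.8) to (10.4, 15.1), a distance of √(1.0² + 2.7²) ≈ 2.9.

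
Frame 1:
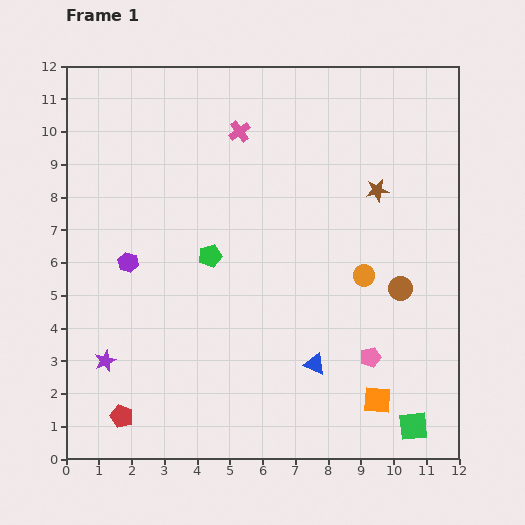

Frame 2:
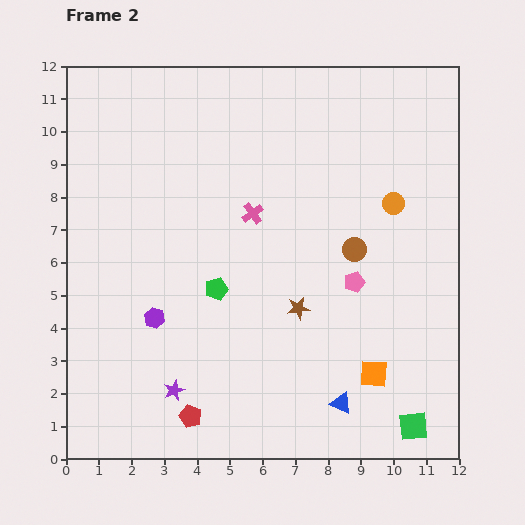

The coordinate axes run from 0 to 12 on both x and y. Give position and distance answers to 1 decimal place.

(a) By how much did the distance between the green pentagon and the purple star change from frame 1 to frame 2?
-1.1

Distance in frame 1: 4.5. Distance in frame 2: 3.4.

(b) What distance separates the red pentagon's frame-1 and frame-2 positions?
2.1

The red pentagon moved from (1.7, 1.3) to (3.8, 1.3), a distance of √(2.1² + 0.0²) ≈ 2.1.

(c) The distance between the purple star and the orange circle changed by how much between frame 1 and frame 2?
+0.5

Distance in frame 1: 8.3. Distance in frame 2: 8.8.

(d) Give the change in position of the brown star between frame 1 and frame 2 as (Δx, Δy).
(-2.4, -3.6)

The brown star was at (9.5, 8.2) in frame 1 and (7.1, 4.6) in frame 2.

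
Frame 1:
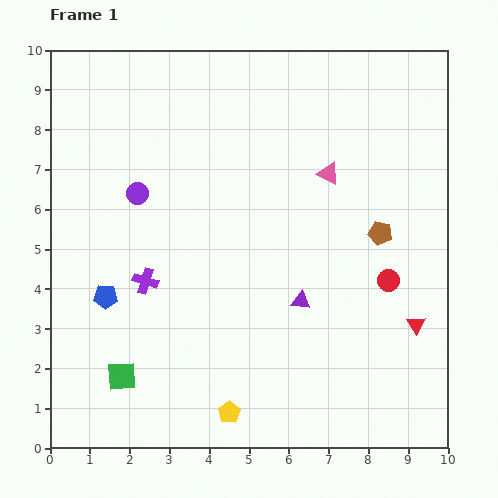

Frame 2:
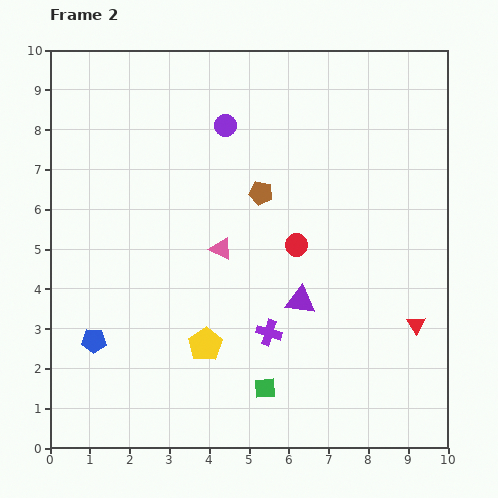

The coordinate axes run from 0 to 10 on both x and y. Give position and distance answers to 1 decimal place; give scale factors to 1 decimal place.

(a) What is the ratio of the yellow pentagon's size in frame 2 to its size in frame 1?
1.5×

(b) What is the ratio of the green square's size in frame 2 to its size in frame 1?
0.7×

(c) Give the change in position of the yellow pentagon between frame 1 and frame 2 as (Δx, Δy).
(-0.6, 1.7)

The yellow pentagon was at (4.5, 0.9) in frame 1 and (3.9, 2.6) in frame 2.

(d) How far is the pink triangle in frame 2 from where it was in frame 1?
3.3

The pink triangle moved from (7.0, 6.9) to (4.3, 5.0), a distance of √(2.7² + 1.9²) ≈ 3.3.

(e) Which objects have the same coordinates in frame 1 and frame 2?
the purple triangle, the red triangle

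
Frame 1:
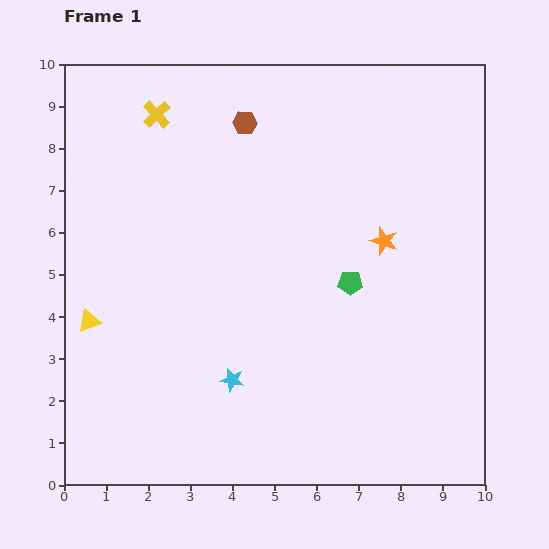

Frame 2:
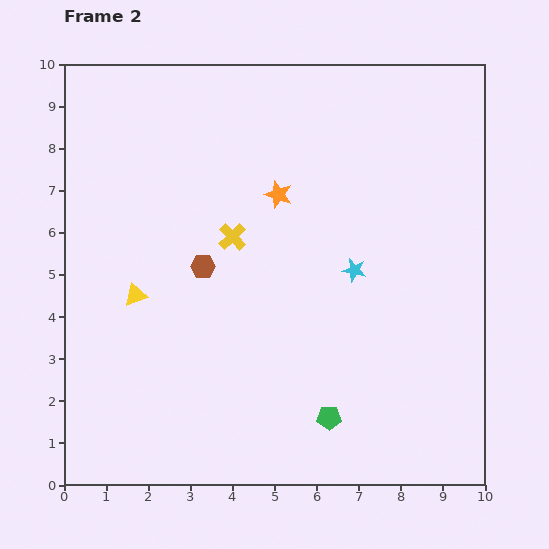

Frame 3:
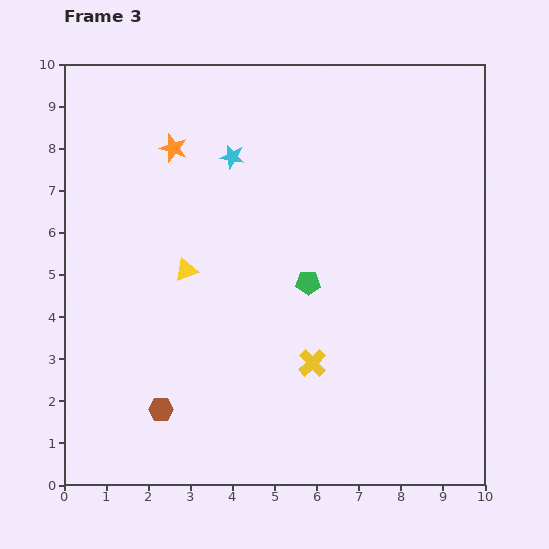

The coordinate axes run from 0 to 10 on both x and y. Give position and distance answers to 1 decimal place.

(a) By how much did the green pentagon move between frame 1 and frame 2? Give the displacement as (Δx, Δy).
(-0.5, -3.2)

The green pentagon was at (6.8, 4.8) in frame 1 and (6.3, 1.6) in frame 2.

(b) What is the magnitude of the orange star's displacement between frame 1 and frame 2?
2.7

The orange star moved from (7.6, 5.8) to (5.1, 6.9), a distance of √(2.5² + 1.1²) ≈ 2.7.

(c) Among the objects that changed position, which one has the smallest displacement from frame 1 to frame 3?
the green pentagon

(moved 1.0)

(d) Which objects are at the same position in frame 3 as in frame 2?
none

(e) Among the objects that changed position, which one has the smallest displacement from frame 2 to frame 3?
the yellow triangle

(moved 1.3)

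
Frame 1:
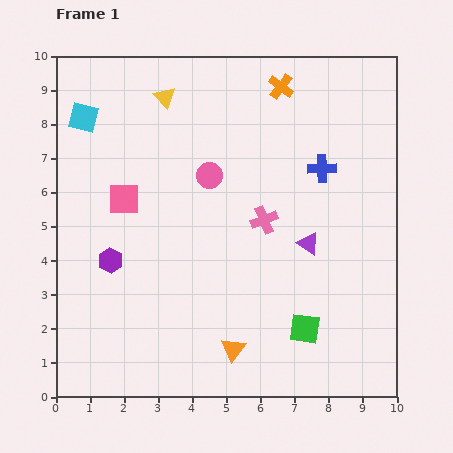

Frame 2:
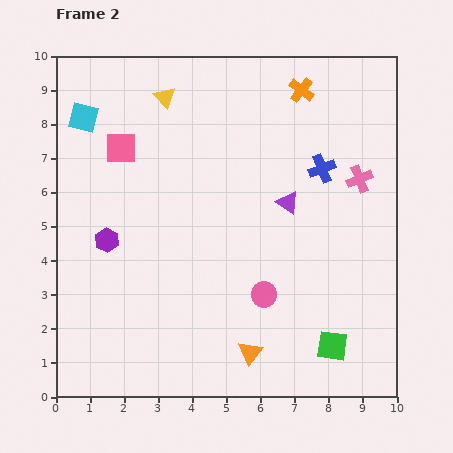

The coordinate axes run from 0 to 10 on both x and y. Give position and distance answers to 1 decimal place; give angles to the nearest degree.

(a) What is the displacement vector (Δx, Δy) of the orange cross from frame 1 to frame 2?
(0.6, -0.1)

The orange cross was at (6.6, 9.1) in frame 1 and (7.2, 9.0) in frame 2.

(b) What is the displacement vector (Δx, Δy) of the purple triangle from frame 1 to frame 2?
(-0.6, 1.2)

The purple triangle was at (7.4, 4.5) in frame 1 and (6.8, 5.7) in frame 2.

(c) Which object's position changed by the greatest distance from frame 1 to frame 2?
the pink circle

(moved 3.8; next 3.0)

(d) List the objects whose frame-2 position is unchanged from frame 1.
the yellow triangle, the blue cross, the cyan square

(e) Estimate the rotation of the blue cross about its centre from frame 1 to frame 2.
19° counter-clockwise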